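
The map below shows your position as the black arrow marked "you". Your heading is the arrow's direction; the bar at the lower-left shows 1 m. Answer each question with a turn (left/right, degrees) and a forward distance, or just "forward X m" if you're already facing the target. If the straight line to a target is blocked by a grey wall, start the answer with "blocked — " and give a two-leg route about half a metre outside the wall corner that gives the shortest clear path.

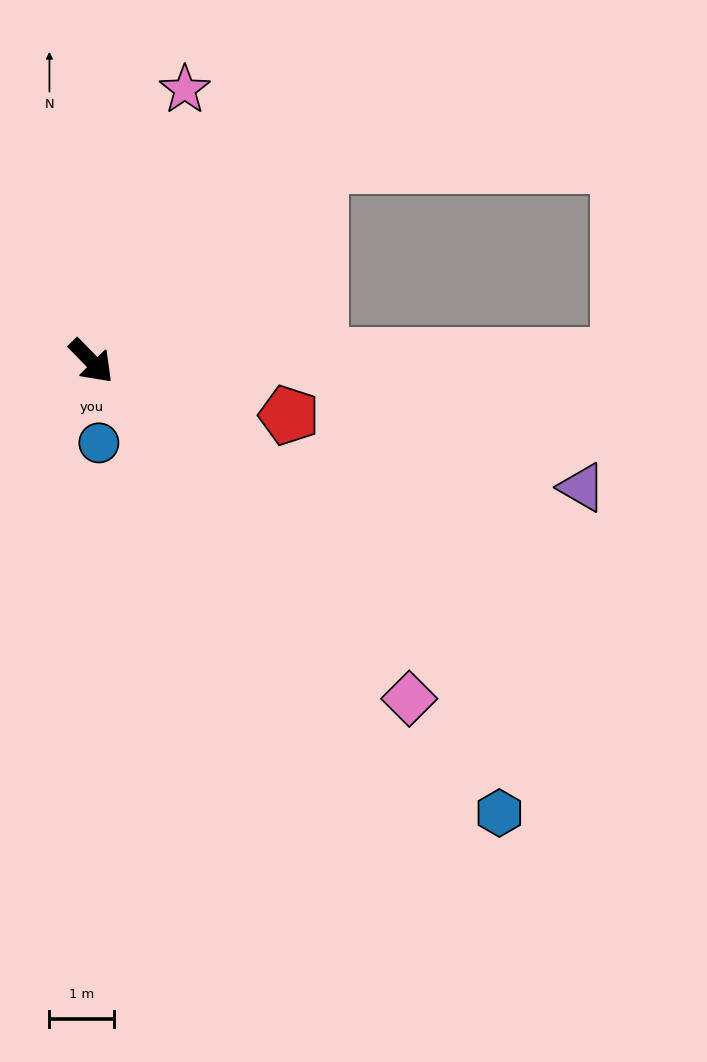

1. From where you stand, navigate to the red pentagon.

turn left 30°, forward 3.2 m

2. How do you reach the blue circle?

turn right 39°, forward 1.3 m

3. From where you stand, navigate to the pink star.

turn left 117°, forward 4.4 m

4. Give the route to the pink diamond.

forward 7.1 m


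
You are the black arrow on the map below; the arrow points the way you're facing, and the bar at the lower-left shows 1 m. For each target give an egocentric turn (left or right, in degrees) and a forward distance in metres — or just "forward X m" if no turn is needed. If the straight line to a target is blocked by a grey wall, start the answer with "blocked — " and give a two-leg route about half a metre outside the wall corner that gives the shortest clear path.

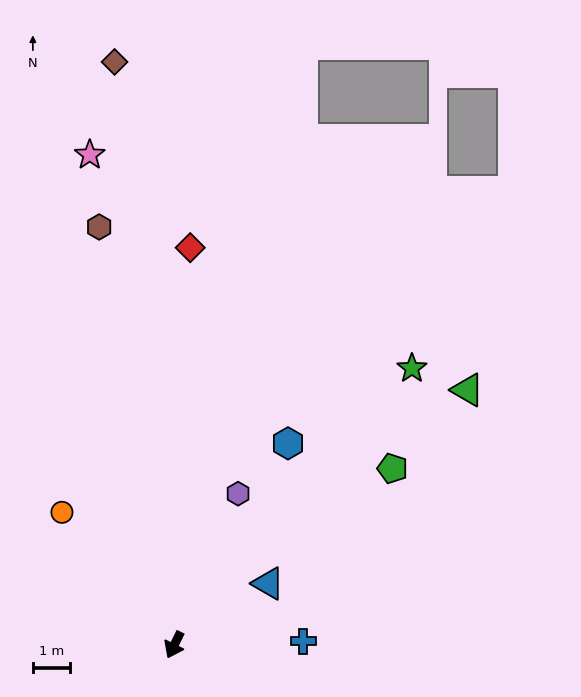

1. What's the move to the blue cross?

turn left 118°, forward 3.4 m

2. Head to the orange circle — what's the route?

turn right 113°, forward 4.6 m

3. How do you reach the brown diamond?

turn right 148°, forward 15.7 m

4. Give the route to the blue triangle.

turn left 149°, forward 3.0 m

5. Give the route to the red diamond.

turn right 156°, forward 10.6 m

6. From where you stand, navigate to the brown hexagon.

turn right 144°, forward 11.3 m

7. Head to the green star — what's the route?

turn left 166°, forward 9.7 m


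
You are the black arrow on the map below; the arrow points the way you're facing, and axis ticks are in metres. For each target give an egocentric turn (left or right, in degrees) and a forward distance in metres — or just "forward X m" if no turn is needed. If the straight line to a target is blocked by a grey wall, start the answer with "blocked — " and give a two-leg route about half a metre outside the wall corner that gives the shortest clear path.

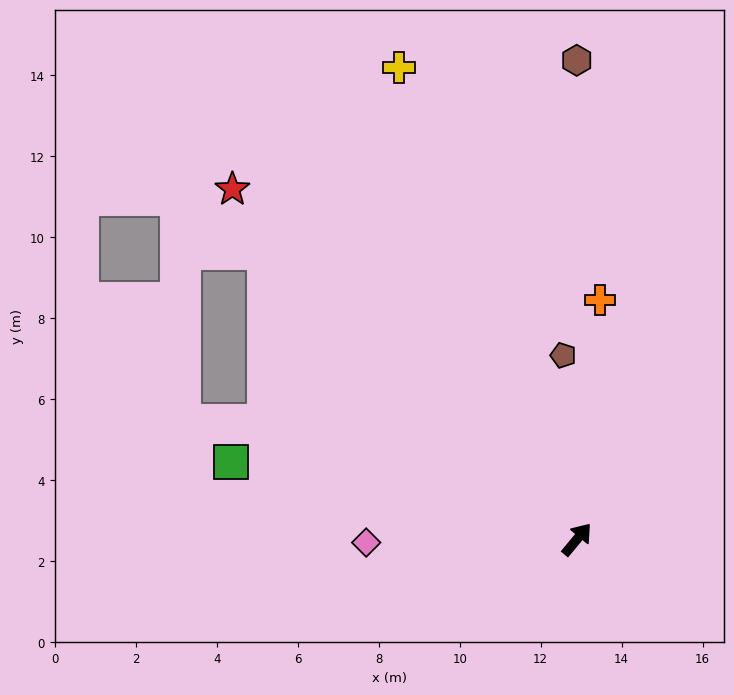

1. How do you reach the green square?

turn left 117°, forward 8.8 m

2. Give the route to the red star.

turn left 84°, forward 12.1 m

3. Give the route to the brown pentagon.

turn left 44°, forward 4.6 m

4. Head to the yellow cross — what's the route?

turn left 60°, forward 12.4 m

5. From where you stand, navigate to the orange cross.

turn left 34°, forward 5.9 m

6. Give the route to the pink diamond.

turn left 131°, forward 5.2 m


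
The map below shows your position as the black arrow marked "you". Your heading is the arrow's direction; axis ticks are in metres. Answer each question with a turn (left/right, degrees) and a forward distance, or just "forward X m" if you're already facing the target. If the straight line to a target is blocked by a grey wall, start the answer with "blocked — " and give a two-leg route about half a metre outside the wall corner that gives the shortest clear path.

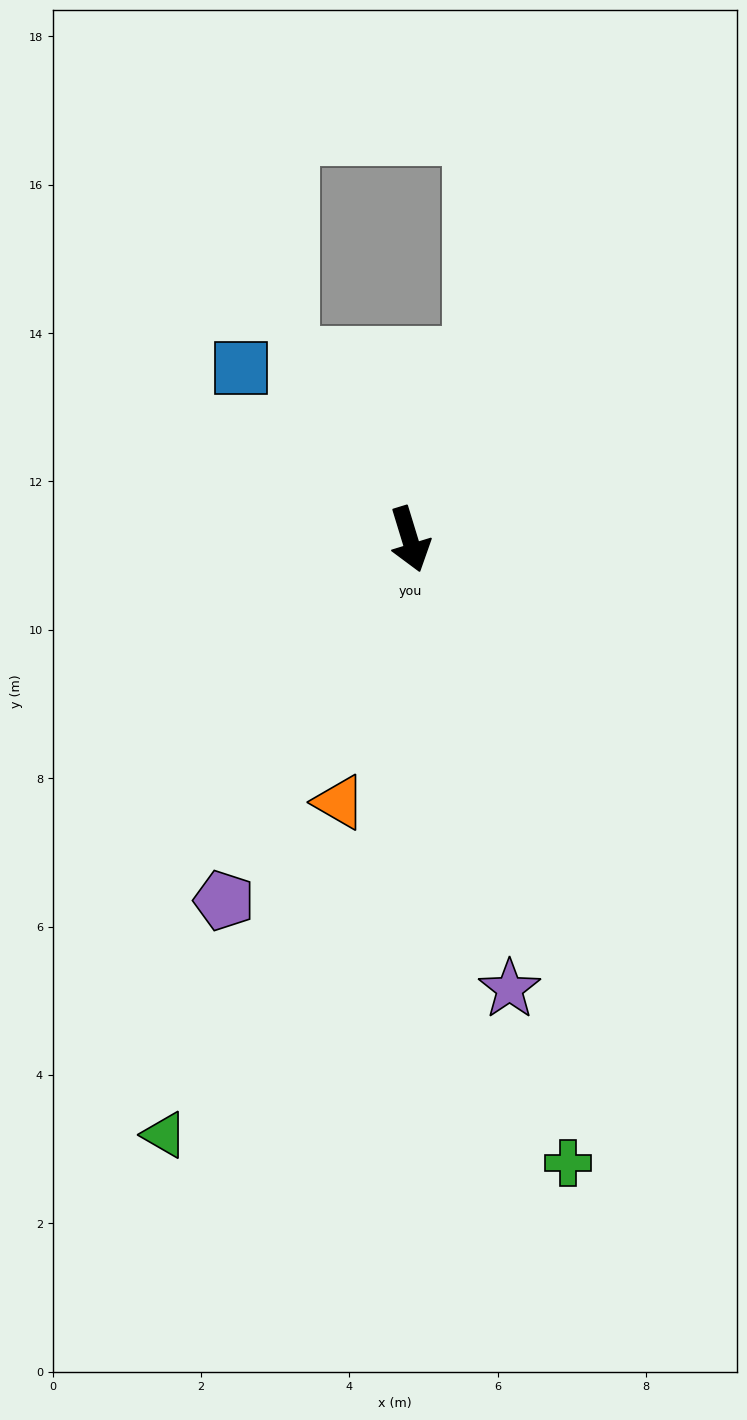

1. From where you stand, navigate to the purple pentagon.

turn right 44°, forward 5.5 m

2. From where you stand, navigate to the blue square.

turn right 152°, forward 3.2 m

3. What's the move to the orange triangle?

turn right 32°, forward 3.7 m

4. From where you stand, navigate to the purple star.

turn right 4°, forward 6.2 m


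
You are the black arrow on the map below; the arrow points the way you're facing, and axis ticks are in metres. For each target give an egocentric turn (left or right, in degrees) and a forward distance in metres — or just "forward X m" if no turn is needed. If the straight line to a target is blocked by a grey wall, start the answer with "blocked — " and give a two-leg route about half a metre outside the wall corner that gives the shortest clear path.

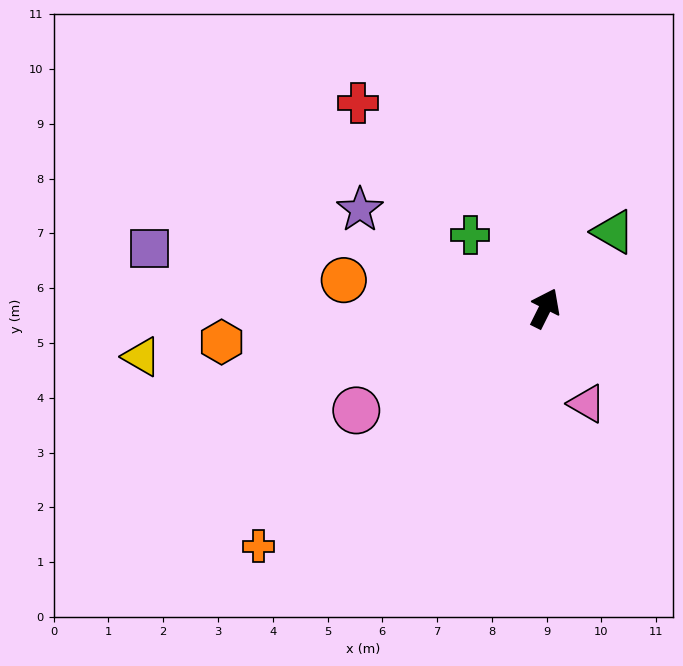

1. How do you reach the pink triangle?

turn right 130°, forward 1.9 m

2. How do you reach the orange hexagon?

turn left 123°, forward 5.9 m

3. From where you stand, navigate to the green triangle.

turn right 15°, forward 1.9 m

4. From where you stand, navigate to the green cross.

turn left 72°, forward 1.9 m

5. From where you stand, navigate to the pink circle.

turn left 145°, forward 3.9 m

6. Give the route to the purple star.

turn left 89°, forward 3.8 m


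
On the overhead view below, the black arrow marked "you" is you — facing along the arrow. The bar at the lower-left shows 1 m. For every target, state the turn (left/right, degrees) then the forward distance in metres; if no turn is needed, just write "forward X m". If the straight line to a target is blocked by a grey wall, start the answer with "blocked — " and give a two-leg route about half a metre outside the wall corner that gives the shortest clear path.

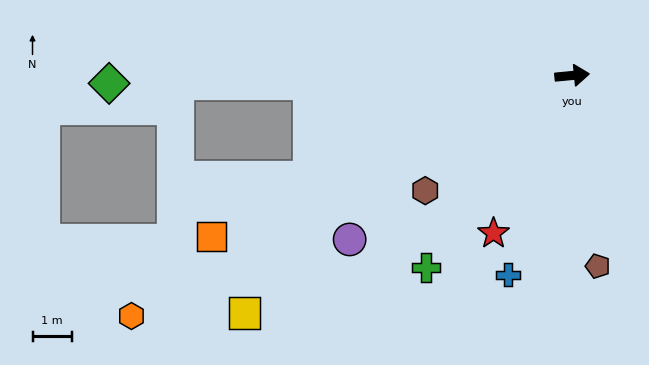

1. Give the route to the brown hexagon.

turn right 147°, forward 4.8 m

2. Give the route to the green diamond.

turn left 176°, forward 11.8 m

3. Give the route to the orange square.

turn right 161°, forward 10.1 m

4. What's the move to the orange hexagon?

turn right 157°, forward 12.8 m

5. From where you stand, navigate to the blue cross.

turn right 113°, forward 5.3 m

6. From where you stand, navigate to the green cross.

turn right 133°, forward 6.2 m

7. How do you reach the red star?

turn right 122°, forward 4.5 m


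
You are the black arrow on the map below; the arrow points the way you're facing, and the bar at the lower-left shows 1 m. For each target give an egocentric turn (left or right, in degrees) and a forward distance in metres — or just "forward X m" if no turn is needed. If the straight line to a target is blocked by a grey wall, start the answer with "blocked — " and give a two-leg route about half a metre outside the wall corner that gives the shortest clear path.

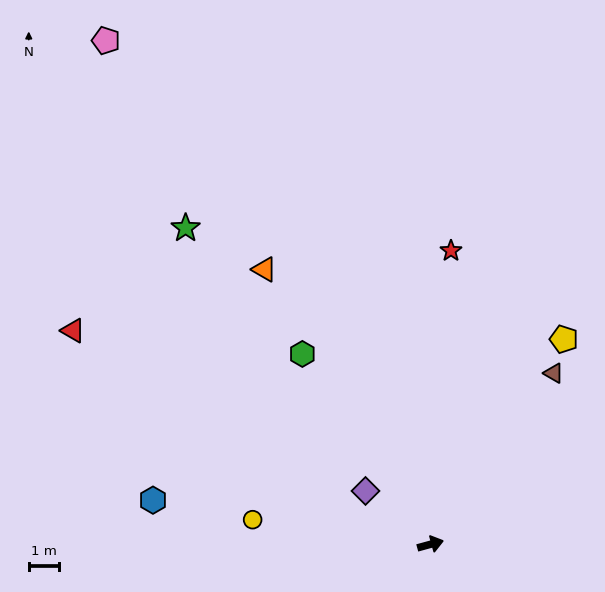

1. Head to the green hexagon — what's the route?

turn left 109°, forward 7.6 m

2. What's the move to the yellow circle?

turn left 157°, forward 6.0 m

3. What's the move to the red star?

turn left 71°, forward 9.8 m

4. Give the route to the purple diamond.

turn left 125°, forward 2.8 m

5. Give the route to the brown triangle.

turn left 39°, forward 7.0 m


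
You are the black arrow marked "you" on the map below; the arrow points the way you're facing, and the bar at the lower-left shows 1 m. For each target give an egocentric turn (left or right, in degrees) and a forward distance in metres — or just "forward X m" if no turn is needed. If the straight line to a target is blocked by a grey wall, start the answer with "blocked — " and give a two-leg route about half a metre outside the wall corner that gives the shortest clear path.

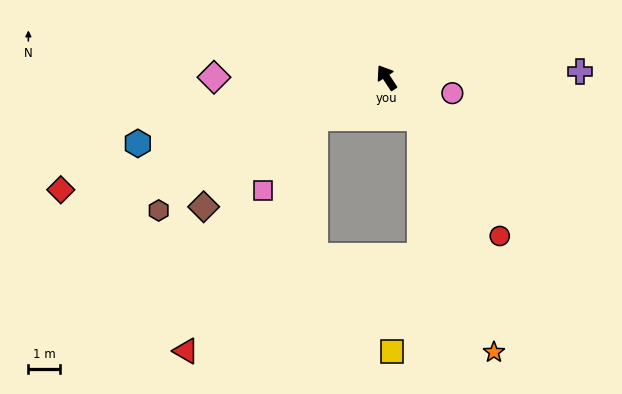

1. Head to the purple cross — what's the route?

turn right 122°, forward 6.1 m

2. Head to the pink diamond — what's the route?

turn left 57°, forward 5.4 m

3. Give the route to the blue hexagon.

turn left 71°, forward 8.1 m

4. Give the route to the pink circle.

turn right 137°, forward 2.1 m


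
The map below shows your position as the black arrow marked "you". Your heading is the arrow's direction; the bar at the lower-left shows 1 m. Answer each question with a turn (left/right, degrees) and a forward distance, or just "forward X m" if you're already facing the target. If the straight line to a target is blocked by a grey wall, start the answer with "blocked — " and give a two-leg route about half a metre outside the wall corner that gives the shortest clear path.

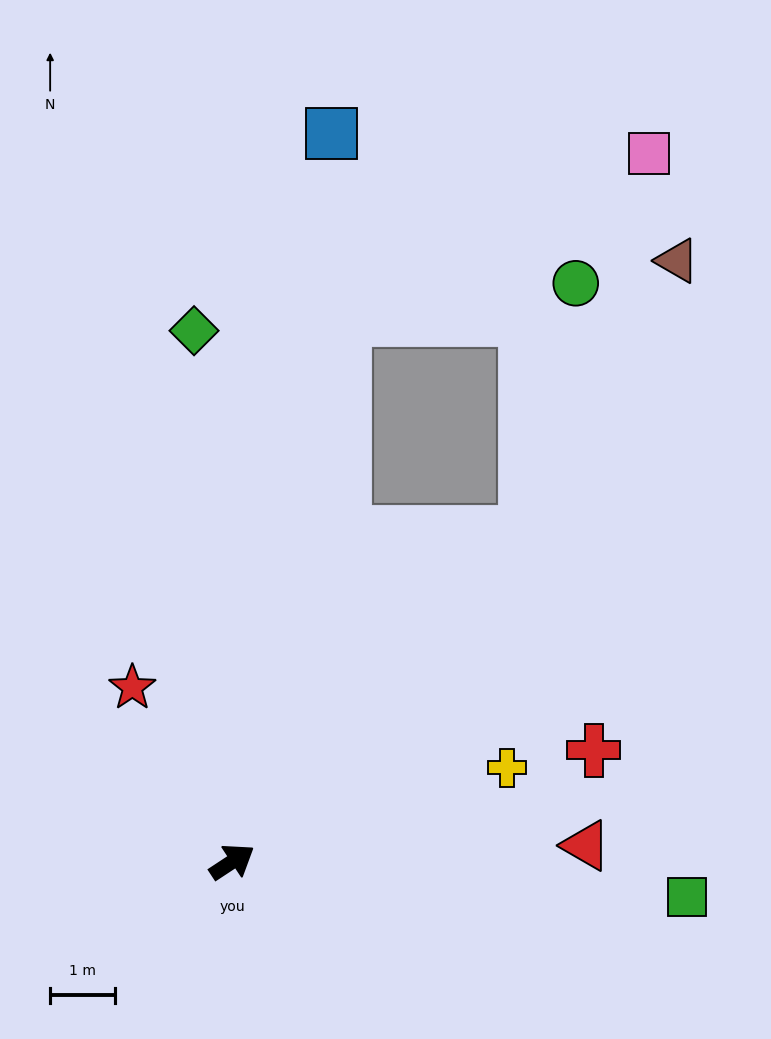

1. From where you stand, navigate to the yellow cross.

turn right 15°, forward 4.5 m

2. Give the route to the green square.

turn right 38°, forward 7.0 m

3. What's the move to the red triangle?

turn right 31°, forward 5.5 m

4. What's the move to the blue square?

turn left 49°, forward 11.3 m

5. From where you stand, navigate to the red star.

turn left 86°, forward 3.1 m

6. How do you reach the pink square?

blocked — turn left 45°, forward 8.5 m, then turn right 50°, forward 5.3 m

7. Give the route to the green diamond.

turn left 61°, forward 8.2 m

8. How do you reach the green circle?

blocked — turn left 15°, forward 6.8 m, then turn left 30°, forward 3.9 m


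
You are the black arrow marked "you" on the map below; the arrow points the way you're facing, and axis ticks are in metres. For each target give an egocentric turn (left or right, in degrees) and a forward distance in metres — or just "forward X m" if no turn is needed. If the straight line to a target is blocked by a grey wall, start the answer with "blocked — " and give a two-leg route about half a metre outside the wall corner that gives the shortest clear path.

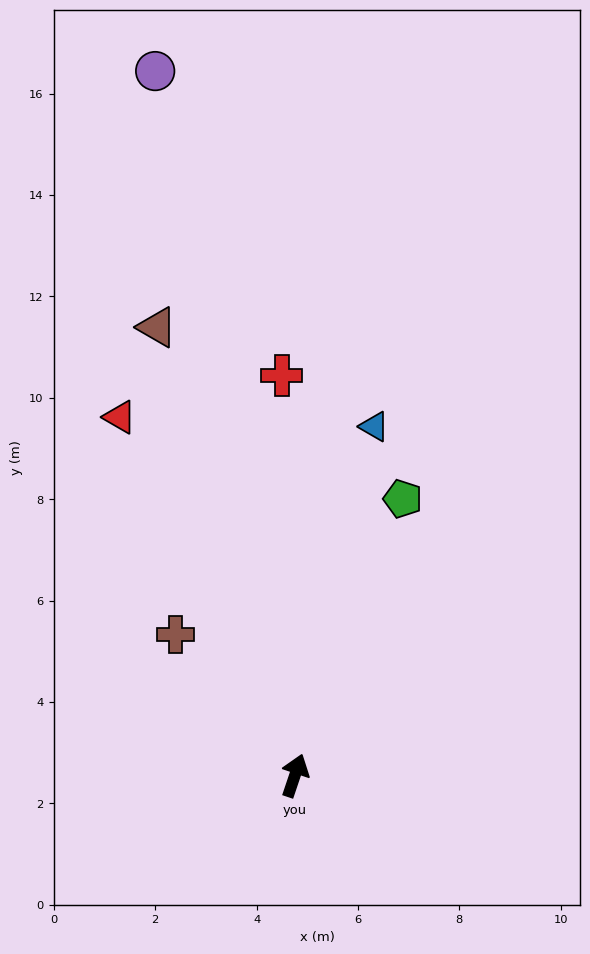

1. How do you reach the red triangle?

turn left 45°, forward 7.9 m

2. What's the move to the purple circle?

turn left 30°, forward 14.2 m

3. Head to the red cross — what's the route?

turn left 21°, forward 7.9 m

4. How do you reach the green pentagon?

turn right 3°, forward 5.9 m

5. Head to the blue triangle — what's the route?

turn left 6°, forward 7.1 m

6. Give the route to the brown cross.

turn left 59°, forward 3.6 m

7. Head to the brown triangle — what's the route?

turn left 36°, forward 9.2 m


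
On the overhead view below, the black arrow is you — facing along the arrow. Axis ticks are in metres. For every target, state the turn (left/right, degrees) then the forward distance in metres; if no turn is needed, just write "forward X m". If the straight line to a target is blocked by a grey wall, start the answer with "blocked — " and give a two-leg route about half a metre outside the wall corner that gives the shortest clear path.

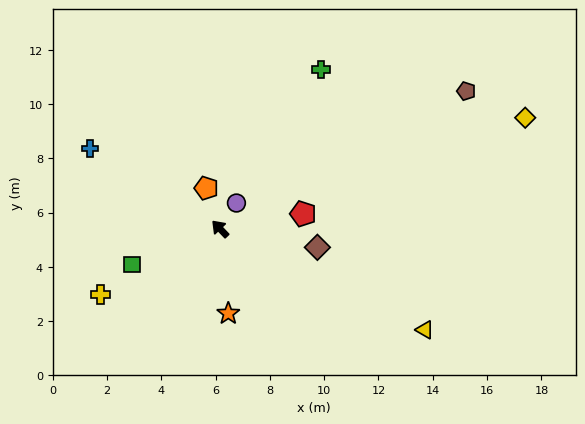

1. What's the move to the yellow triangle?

turn right 160°, forward 8.4 m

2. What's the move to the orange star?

turn left 142°, forward 3.1 m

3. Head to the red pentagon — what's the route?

turn right 123°, forward 3.1 m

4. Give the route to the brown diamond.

turn right 144°, forward 3.7 m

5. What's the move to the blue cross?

turn left 15°, forward 5.6 m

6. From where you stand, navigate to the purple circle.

turn right 76°, forward 1.1 m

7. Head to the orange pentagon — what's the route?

turn right 25°, forward 1.6 m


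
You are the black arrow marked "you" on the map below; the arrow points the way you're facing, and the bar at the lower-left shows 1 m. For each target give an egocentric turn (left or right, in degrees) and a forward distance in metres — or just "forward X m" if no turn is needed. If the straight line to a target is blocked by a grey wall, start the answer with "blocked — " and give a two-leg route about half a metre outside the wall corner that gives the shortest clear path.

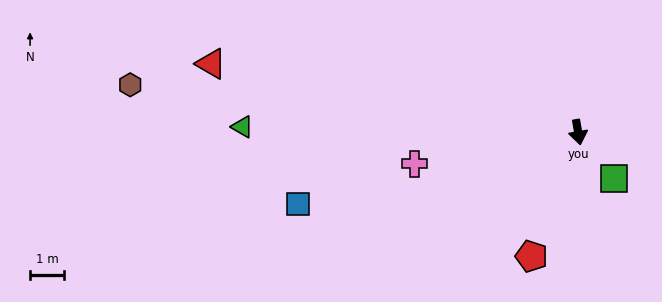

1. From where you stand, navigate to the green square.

turn left 28°, forward 1.7 m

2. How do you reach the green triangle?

turn right 101°, forward 9.8 m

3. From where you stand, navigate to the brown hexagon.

turn right 106°, forward 13.1 m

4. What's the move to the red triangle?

turn right 110°, forward 10.8 m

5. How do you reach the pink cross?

turn right 89°, forward 4.8 m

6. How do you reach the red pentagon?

turn right 30°, forward 3.9 m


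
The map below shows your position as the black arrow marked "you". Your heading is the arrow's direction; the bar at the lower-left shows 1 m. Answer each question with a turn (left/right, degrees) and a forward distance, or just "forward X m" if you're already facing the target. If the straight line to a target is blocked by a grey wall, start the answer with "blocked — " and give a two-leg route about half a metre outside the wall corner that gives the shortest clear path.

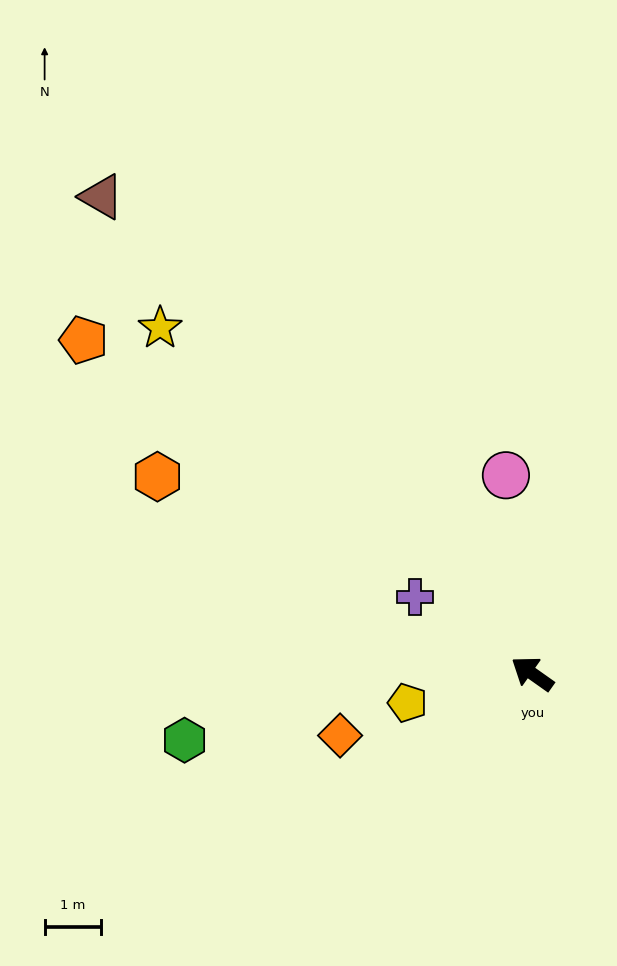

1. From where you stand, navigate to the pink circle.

turn right 47°, forward 3.5 m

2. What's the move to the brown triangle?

turn right 13°, forward 11.3 m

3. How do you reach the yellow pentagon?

turn left 48°, forward 2.3 m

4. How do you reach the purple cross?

turn left 2°, forward 2.5 m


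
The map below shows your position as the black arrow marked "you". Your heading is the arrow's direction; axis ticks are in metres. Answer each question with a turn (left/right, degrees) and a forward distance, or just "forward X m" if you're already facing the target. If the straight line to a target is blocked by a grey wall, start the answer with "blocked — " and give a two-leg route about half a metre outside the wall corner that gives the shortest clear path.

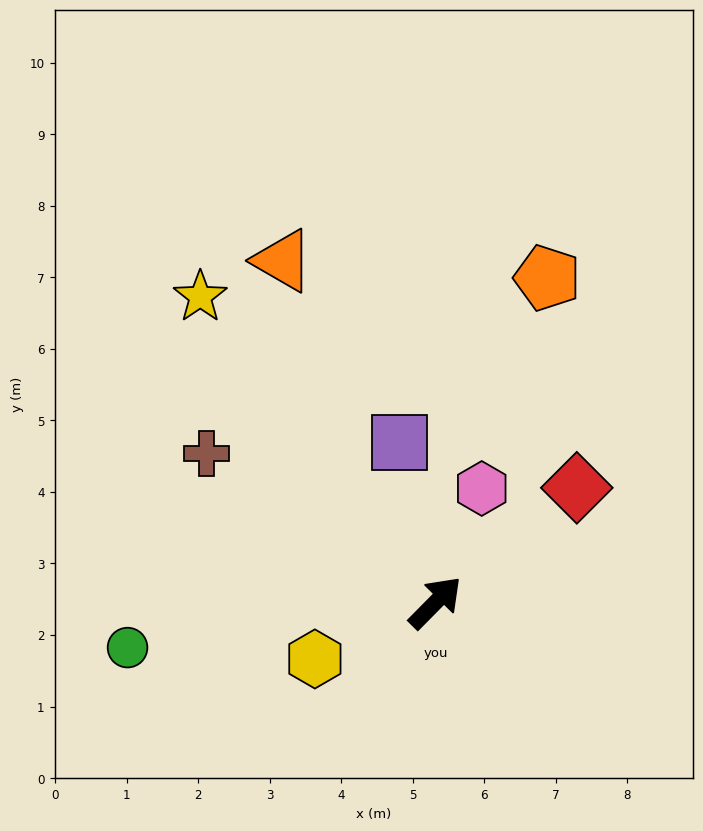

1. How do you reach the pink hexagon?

turn left 23°, forward 1.7 m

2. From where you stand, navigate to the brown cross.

turn left 102°, forward 3.8 m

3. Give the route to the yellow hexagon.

turn left 160°, forward 1.9 m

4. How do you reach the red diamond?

turn right 6°, forward 2.5 m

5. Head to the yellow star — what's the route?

turn left 82°, forward 5.4 m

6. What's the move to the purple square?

turn left 57°, forward 2.3 m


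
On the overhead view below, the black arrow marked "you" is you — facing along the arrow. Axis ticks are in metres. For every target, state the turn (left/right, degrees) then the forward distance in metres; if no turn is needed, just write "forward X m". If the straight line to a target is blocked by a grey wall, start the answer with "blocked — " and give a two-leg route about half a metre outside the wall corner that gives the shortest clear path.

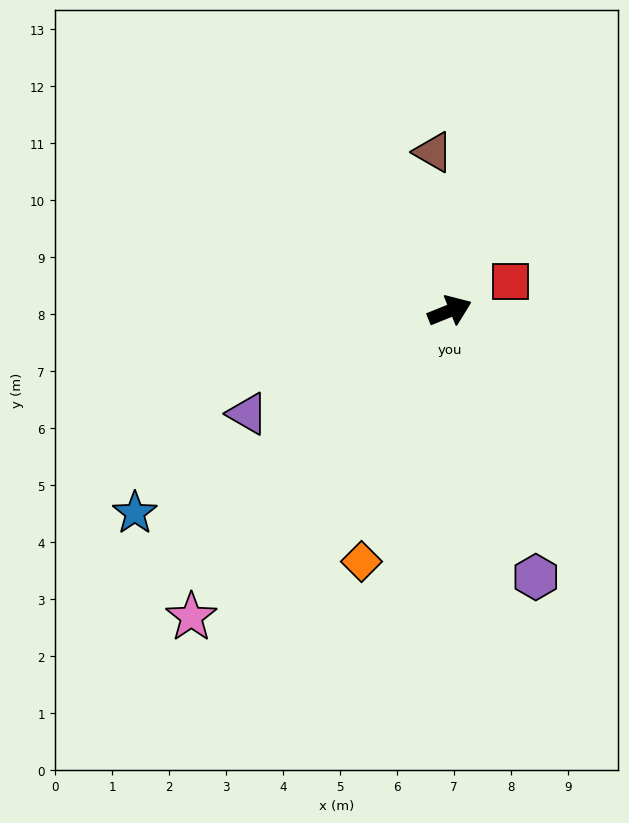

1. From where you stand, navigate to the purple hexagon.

turn right 94°, forward 4.9 m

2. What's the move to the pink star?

turn right 152°, forward 7.0 m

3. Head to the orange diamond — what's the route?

turn right 131°, forward 4.7 m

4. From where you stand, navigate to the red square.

turn left 4°, forward 1.2 m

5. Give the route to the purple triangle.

turn right 175°, forward 4.0 m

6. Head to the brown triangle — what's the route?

turn left 74°, forward 2.8 m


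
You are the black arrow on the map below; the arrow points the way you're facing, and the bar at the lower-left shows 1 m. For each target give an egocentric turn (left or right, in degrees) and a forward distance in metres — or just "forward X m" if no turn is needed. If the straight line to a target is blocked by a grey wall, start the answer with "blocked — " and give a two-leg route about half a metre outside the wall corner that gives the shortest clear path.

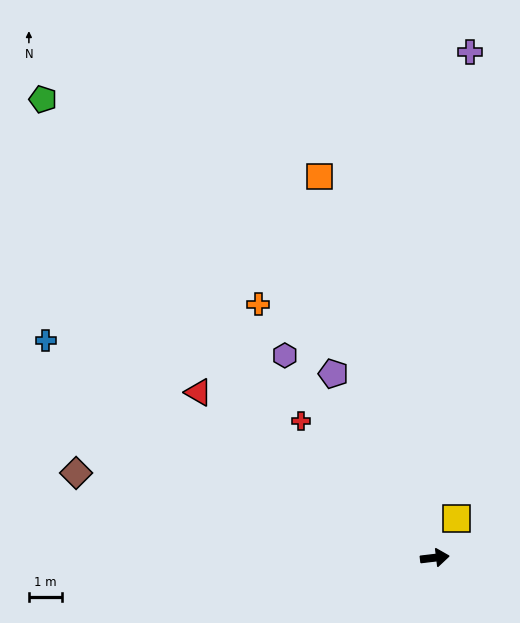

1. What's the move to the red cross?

turn left 128°, forward 5.9 m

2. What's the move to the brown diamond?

turn left 160°, forward 11.3 m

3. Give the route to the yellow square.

turn left 54°, forward 1.4 m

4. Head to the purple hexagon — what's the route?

turn left 120°, forward 7.7 m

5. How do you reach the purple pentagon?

turn left 112°, forward 6.4 m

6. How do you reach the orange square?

turn left 100°, forward 12.2 m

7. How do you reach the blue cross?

turn left 144°, forward 13.6 m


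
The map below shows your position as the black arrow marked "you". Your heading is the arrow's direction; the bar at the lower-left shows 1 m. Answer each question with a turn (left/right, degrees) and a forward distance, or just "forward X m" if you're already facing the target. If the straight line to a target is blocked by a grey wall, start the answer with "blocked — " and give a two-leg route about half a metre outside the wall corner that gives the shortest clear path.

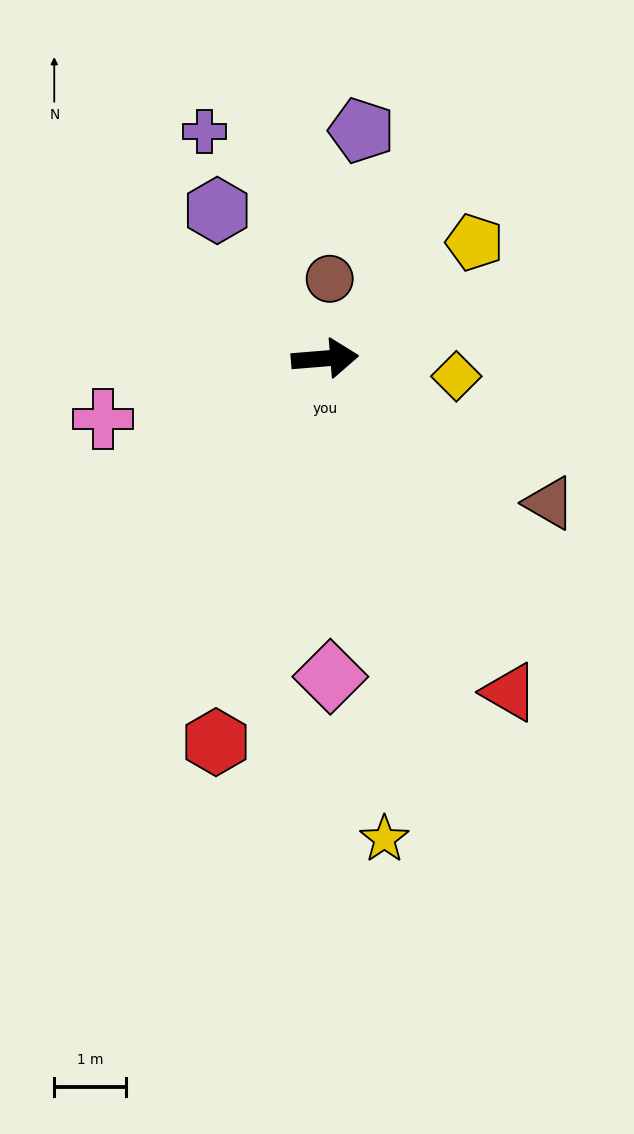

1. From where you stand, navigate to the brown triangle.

turn right 37°, forward 3.7 m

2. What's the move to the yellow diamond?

turn right 12°, forward 1.8 m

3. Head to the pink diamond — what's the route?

turn right 94°, forward 4.4 m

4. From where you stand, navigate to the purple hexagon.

turn left 121°, forward 2.5 m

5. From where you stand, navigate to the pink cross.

turn right 169°, forward 3.2 m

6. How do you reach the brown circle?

turn left 82°, forward 1.1 m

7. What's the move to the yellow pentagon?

turn left 33°, forward 2.6 m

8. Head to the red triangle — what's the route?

turn right 66°, forward 5.3 m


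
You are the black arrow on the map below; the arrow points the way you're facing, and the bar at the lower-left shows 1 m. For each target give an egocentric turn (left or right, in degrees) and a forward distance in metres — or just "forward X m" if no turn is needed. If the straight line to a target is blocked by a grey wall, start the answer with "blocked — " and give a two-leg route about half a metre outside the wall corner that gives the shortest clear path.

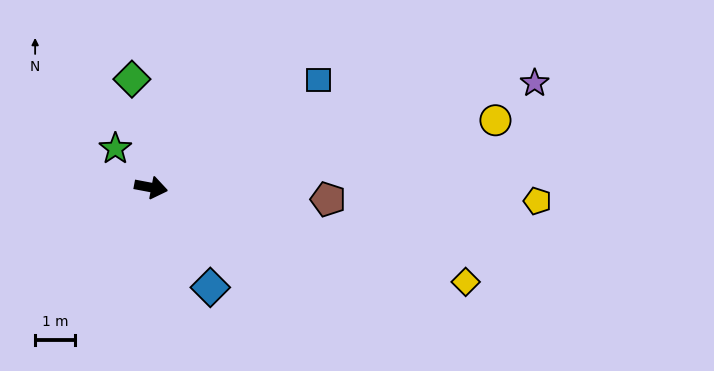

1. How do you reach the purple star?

turn left 26°, forward 9.9 m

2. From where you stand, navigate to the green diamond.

turn left 111°, forward 2.7 m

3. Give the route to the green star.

turn left 143°, forward 1.3 m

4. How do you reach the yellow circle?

turn left 22°, forward 8.7 m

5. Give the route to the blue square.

turn left 43°, forward 4.9 m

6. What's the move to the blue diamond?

turn right 49°, forward 2.9 m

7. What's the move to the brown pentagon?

turn left 7°, forward 4.4 m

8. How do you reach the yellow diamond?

turn right 6°, forward 8.2 m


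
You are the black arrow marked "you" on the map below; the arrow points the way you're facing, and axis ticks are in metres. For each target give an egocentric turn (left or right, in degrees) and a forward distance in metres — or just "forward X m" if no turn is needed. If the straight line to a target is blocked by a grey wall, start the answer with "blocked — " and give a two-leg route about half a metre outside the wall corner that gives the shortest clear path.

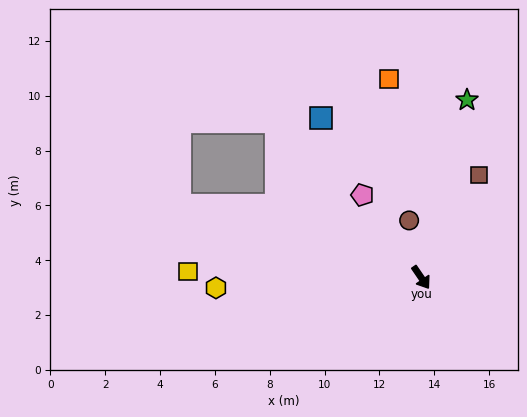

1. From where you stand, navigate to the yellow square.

turn right 126°, forward 8.5 m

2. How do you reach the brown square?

turn left 116°, forward 4.3 m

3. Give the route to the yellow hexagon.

turn right 121°, forward 7.5 m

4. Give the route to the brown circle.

turn left 158°, forward 2.1 m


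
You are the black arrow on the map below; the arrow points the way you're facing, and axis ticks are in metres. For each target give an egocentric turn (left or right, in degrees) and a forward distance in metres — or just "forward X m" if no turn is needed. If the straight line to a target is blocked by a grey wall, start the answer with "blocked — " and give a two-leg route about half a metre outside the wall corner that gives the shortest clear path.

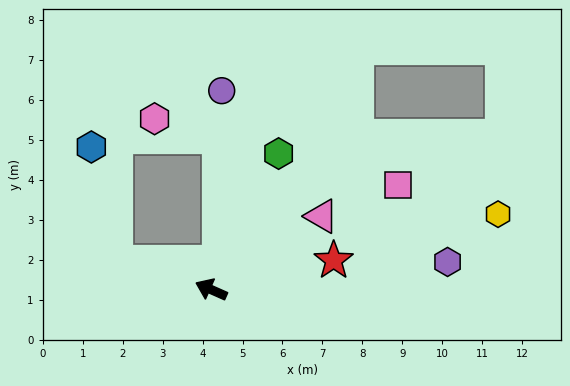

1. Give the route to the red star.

turn right 143°, forward 3.2 m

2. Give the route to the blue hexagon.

blocked — turn left 8°, forward 2.5 m, then turn right 62°, forward 2.9 m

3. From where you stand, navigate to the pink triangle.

turn right 122°, forward 3.3 m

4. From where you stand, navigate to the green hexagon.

turn right 92°, forward 3.8 m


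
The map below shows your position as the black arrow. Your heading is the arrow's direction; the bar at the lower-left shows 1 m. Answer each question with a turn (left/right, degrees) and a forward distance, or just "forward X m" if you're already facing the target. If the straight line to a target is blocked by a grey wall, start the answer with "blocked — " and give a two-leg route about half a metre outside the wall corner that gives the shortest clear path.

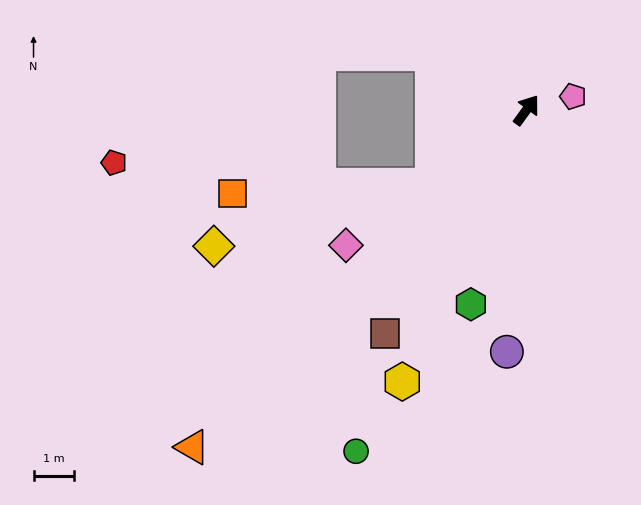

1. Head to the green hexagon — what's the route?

turn right 160°, forward 4.9 m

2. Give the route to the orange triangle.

turn left 171°, forward 11.6 m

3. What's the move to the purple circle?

turn right 149°, forward 5.9 m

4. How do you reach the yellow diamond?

blocked — turn left 165°, forward 3.0 m, then turn right 23°, forward 5.5 m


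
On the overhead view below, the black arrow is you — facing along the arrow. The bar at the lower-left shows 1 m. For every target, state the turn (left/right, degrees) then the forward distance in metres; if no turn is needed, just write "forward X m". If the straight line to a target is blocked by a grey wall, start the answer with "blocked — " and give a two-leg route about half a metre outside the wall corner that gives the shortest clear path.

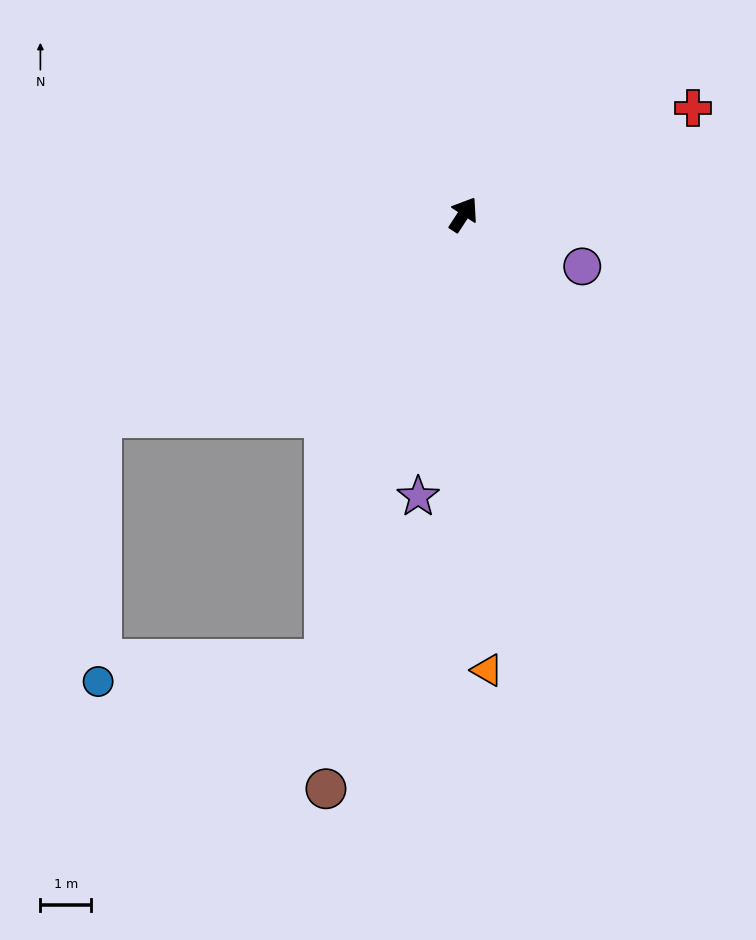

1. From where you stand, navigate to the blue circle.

blocked — turn left 152°, forward 8.2 m, then turn left 61°, forward 5.3 m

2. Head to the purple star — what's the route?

turn right 156°, forward 5.7 m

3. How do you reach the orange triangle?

turn right 144°, forward 9.0 m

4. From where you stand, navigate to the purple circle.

turn right 81°, forward 2.6 m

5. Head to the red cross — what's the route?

turn right 32°, forward 5.0 m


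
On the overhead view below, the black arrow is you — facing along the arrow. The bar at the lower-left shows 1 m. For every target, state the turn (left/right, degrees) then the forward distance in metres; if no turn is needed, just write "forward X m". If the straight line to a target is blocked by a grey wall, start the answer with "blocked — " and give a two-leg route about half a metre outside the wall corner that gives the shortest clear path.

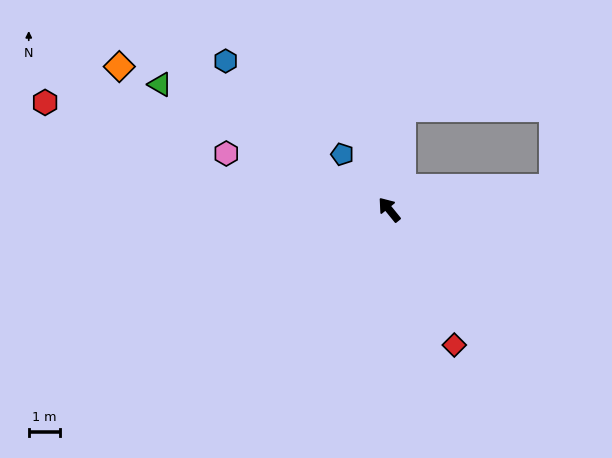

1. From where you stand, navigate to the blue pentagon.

forward 2.3 m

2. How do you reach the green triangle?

turn left 22°, forward 8.4 m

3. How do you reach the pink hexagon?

turn left 32°, forward 5.6 m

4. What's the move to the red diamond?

turn left 167°, forward 4.9 m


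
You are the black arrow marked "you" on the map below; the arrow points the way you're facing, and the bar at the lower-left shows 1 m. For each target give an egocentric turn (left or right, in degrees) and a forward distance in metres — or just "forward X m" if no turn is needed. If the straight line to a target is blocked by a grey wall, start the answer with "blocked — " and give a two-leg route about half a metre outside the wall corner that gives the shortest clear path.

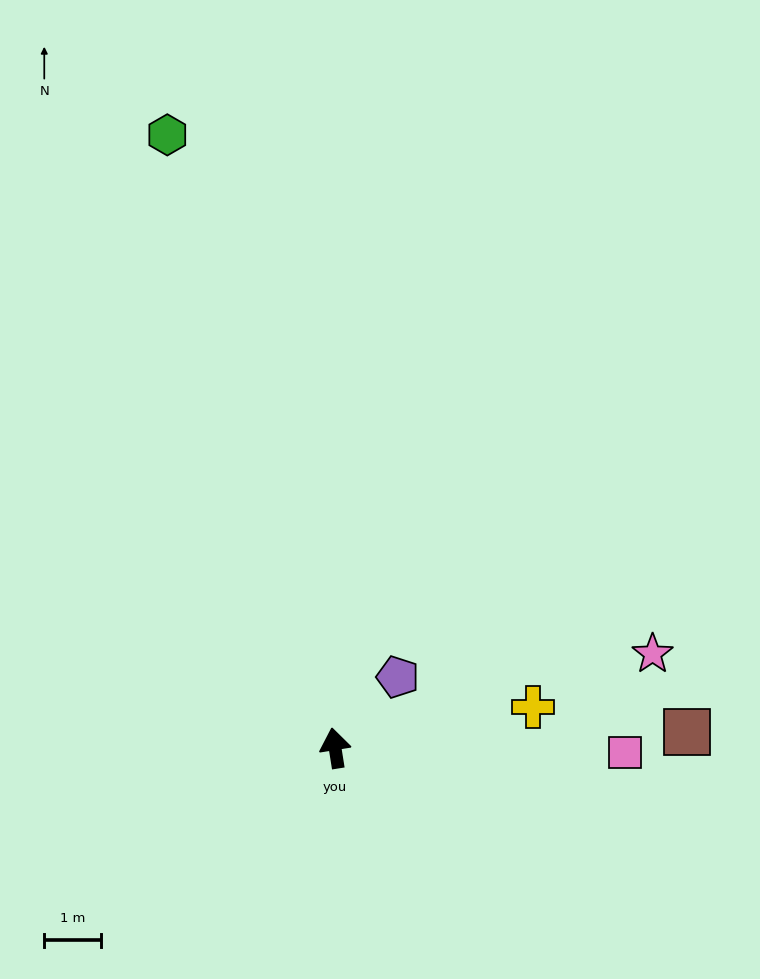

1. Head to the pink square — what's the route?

turn right 100°, forward 5.2 m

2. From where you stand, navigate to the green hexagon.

turn left 6°, forward 11.3 m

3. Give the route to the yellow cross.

turn right 87°, forward 3.6 m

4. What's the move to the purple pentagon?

turn right 50°, forward 1.7 m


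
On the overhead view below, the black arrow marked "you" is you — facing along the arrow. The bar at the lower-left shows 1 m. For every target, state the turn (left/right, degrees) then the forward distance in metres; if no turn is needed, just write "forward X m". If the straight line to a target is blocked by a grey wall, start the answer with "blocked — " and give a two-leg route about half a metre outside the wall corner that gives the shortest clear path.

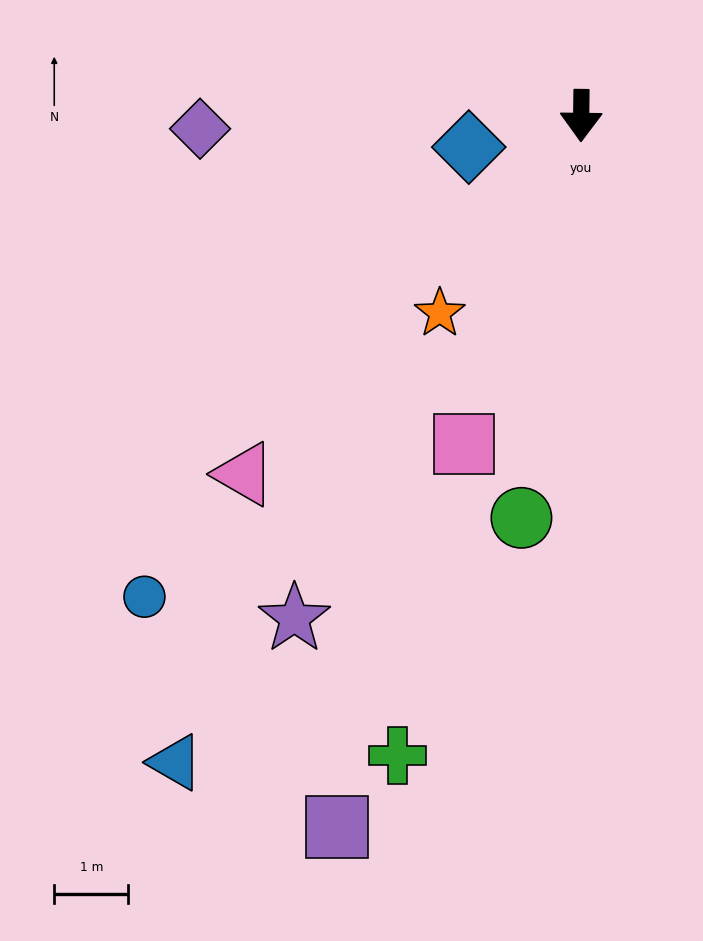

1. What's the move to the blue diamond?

turn right 74°, forward 1.6 m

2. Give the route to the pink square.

turn right 19°, forward 4.7 m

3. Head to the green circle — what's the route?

turn right 8°, forward 5.5 m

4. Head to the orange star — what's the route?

turn right 35°, forward 3.3 m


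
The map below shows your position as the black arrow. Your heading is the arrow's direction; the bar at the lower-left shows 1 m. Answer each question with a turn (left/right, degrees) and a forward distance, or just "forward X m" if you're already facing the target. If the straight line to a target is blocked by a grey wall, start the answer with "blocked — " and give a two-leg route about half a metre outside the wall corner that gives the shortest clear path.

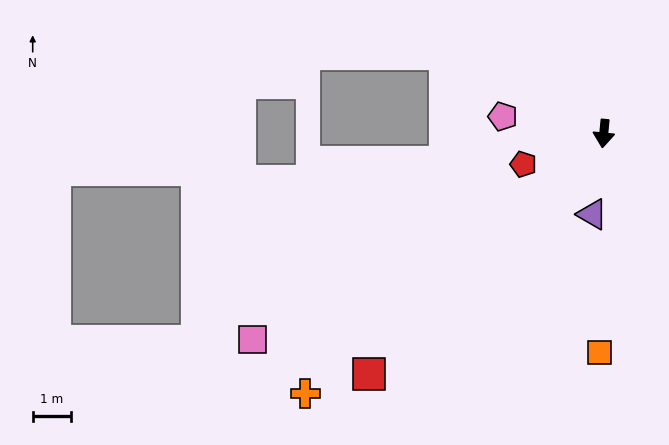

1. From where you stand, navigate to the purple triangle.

turn right 3°, forward 2.1 m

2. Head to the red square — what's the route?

turn right 39°, forward 8.7 m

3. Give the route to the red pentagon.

turn right 64°, forward 2.2 m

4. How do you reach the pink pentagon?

turn right 94°, forward 2.7 m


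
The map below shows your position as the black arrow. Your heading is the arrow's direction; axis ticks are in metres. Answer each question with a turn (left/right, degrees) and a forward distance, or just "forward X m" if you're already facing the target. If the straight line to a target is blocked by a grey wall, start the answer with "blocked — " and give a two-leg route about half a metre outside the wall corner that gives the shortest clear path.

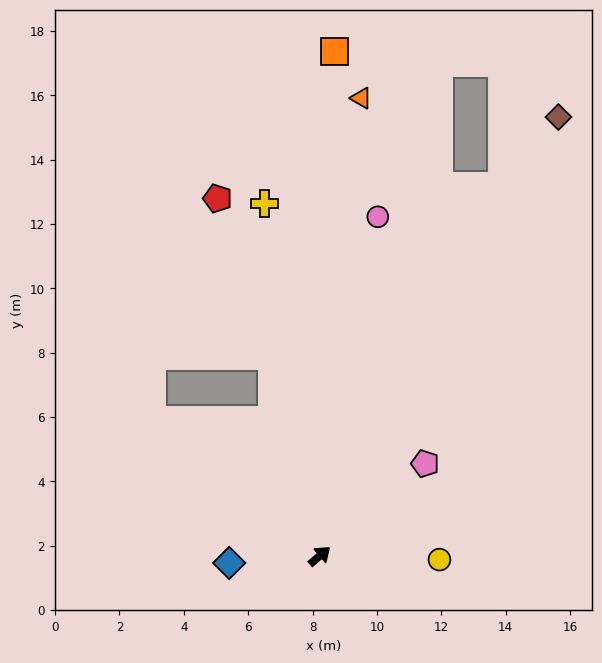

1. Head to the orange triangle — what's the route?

turn left 44°, forward 14.3 m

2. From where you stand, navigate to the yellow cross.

turn left 58°, forward 11.1 m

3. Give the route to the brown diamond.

turn left 21°, forward 15.5 m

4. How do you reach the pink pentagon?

forward 4.4 m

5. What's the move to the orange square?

turn left 48°, forward 15.7 m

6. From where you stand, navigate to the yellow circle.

turn right 42°, forward 3.7 m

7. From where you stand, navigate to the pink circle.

turn left 40°, forward 10.7 m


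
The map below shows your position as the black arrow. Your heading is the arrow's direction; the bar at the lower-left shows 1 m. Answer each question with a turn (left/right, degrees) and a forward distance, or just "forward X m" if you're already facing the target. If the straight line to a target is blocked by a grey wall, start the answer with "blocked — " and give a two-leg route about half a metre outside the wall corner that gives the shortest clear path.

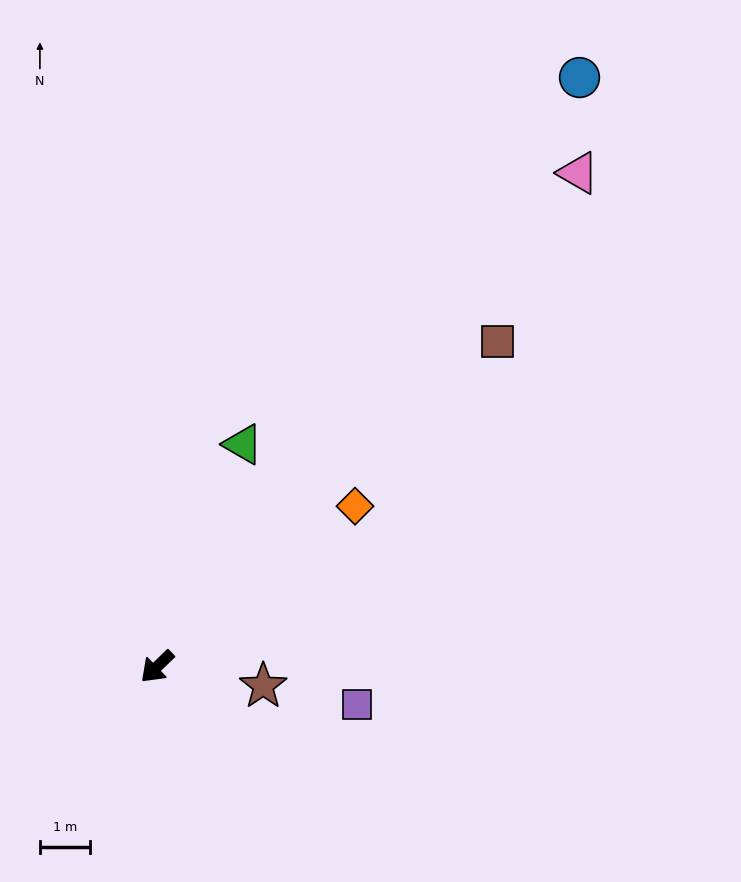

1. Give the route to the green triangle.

turn right 155°, forward 4.8 m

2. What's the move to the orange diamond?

turn left 175°, forward 5.1 m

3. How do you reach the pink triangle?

turn right 174°, forward 13.0 m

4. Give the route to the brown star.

turn left 126°, forward 2.2 m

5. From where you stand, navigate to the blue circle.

turn right 170°, forward 14.6 m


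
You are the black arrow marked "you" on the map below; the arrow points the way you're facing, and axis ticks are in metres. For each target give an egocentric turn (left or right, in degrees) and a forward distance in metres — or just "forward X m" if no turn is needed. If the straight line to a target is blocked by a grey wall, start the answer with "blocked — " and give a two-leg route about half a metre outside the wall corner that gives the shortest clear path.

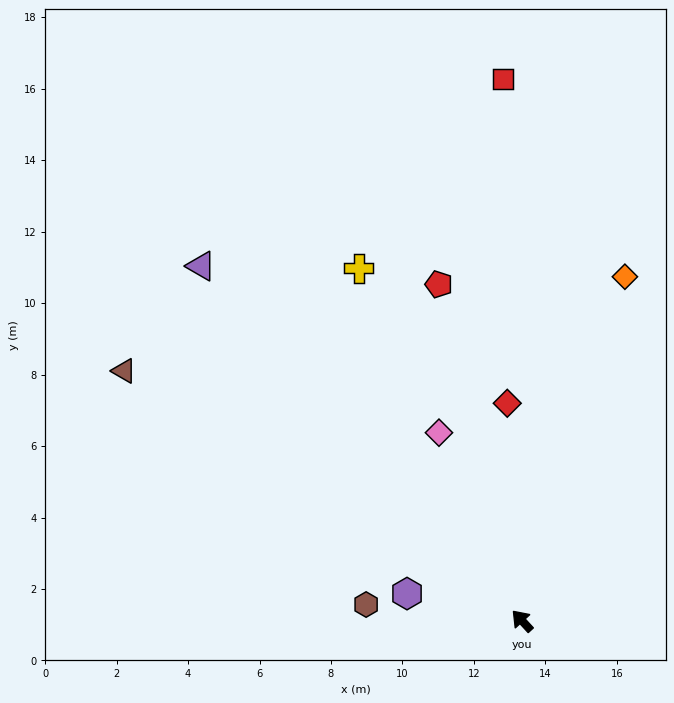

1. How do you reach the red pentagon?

turn right 29°, forward 9.7 m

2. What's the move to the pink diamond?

turn right 19°, forward 5.8 m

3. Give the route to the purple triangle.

forward 13.4 m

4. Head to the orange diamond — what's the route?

turn right 59°, forward 10.0 m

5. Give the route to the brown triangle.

turn left 15°, forward 13.2 m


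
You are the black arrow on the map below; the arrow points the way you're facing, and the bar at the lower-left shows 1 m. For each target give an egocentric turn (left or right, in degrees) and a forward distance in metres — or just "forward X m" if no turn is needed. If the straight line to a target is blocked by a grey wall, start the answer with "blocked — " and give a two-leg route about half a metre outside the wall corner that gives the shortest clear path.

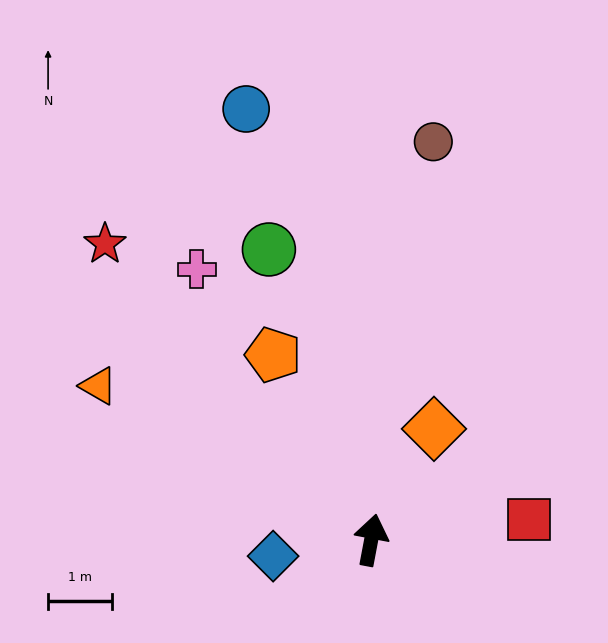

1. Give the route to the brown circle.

forward 6.3 m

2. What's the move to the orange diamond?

turn right 19°, forward 2.0 m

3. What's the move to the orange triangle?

turn left 71°, forward 4.9 m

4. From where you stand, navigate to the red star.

turn left 53°, forward 6.3 m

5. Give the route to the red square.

turn right 72°, forward 2.5 m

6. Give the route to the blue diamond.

turn left 110°, forward 1.6 m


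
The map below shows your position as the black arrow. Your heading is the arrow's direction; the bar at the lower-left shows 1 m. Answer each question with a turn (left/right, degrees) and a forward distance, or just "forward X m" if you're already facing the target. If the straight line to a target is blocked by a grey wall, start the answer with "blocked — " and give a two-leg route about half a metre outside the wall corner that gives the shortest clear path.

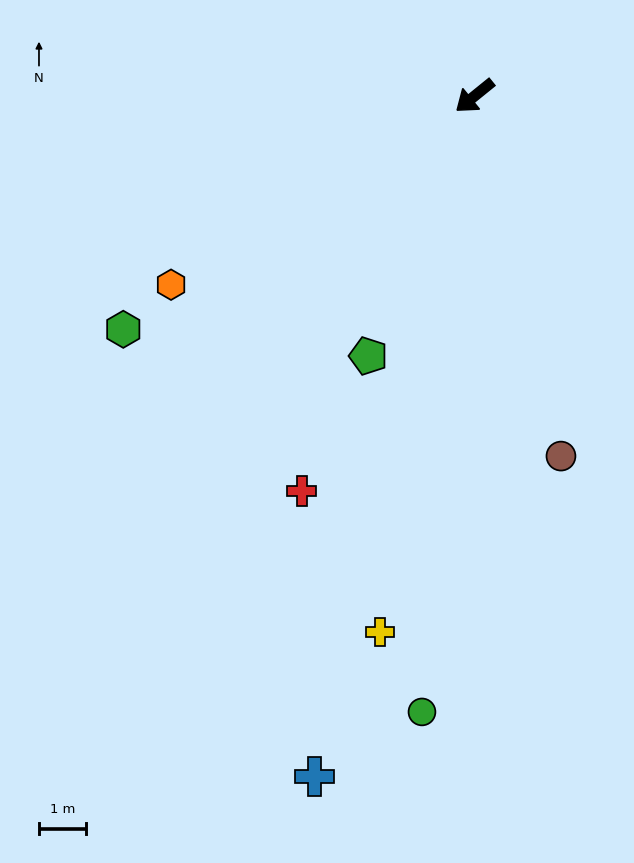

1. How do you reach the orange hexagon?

turn right 7°, forward 7.5 m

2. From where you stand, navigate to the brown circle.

turn left 64°, forward 7.8 m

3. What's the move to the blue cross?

turn left 38°, forward 14.7 m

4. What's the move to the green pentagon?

turn left 29°, forward 5.9 m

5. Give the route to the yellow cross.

turn left 41°, forward 11.5 m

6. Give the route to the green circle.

turn left 46°, forward 13.0 m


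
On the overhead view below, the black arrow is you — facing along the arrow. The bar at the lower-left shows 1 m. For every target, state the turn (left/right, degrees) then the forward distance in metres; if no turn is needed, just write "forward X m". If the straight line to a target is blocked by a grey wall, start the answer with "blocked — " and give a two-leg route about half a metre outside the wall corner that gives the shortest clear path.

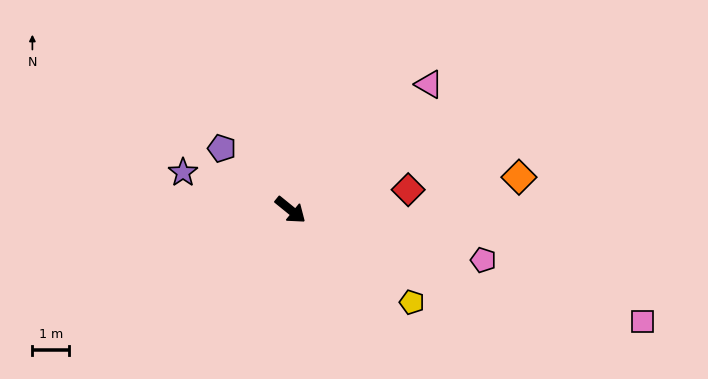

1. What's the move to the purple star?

turn right 160°, forward 3.1 m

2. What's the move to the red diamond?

turn left 49°, forward 3.2 m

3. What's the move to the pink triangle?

turn left 81°, forward 5.0 m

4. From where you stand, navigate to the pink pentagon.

turn left 24°, forward 5.4 m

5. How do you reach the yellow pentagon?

forward 4.1 m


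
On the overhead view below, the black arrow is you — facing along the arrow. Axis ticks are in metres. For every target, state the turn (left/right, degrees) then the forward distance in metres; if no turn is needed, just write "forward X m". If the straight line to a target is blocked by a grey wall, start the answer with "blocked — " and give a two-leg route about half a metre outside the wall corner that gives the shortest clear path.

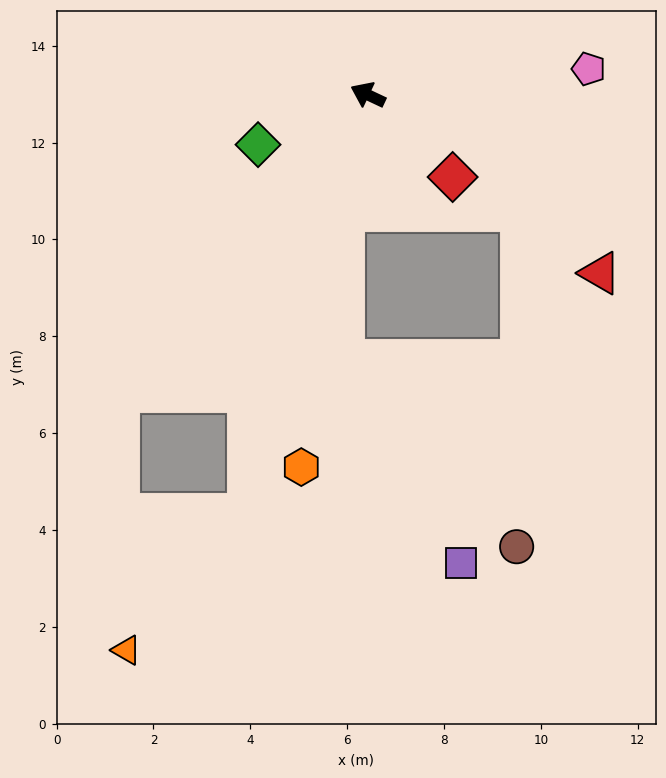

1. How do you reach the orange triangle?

blocked — turn left 99°, forward 9.0 m, then turn right 25°, forward 3.8 m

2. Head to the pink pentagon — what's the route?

turn right 148°, forward 4.6 m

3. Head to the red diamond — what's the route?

turn left 161°, forward 2.4 m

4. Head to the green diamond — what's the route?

turn left 50°, forward 2.5 m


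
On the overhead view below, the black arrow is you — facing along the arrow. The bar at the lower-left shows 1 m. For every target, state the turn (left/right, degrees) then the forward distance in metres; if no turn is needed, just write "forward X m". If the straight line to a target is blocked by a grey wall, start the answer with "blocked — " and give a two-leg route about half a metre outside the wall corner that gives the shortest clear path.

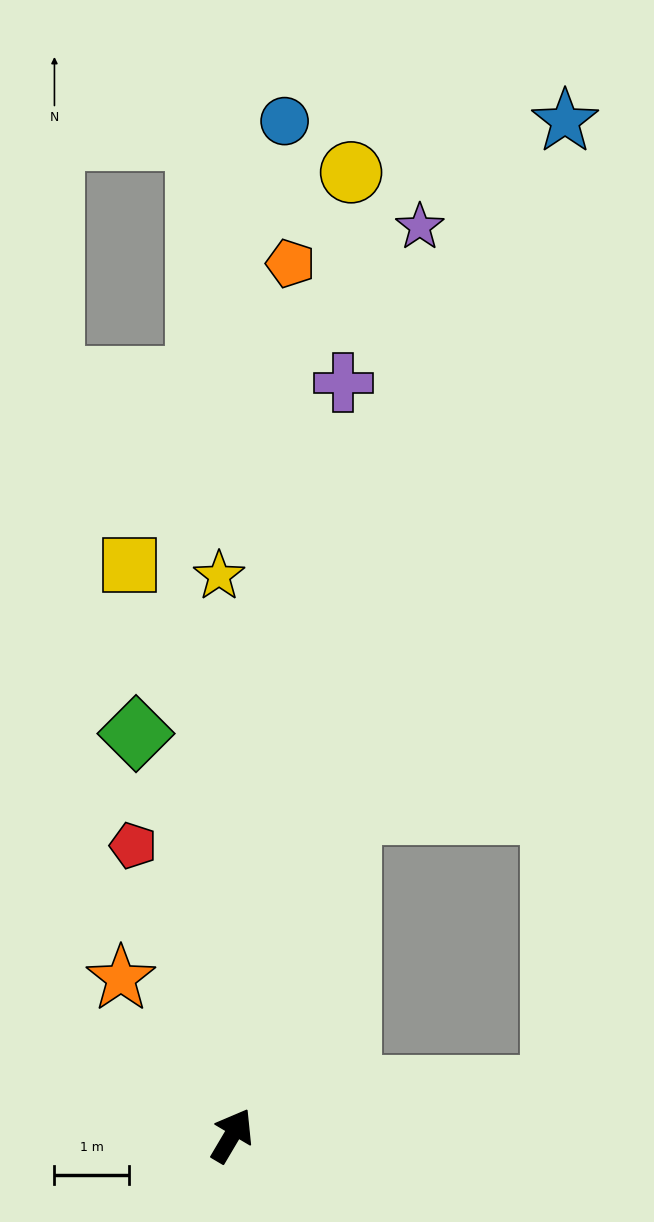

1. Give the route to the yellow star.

turn left 32°, forward 7.5 m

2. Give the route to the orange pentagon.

turn left 27°, forward 11.8 m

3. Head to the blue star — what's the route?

turn left 12°, forward 14.4 m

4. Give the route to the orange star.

turn left 66°, forward 2.6 m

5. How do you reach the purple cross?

turn left 22°, forward 10.2 m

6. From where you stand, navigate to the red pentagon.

turn left 49°, forward 4.1 m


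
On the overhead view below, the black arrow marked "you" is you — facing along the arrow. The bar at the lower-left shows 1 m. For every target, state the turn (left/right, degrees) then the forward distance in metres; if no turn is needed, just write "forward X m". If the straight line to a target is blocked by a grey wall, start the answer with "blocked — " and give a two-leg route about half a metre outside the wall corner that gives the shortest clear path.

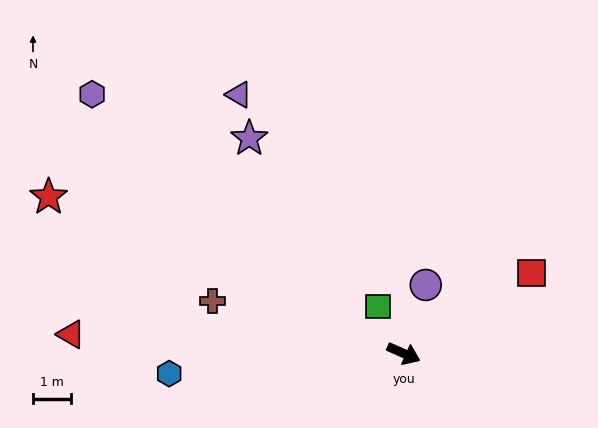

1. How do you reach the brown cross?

turn right 172°, forward 5.2 m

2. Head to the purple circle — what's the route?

turn left 96°, forward 1.9 m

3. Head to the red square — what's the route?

turn left 56°, forward 3.9 m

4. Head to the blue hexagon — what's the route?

turn right 151°, forward 6.1 m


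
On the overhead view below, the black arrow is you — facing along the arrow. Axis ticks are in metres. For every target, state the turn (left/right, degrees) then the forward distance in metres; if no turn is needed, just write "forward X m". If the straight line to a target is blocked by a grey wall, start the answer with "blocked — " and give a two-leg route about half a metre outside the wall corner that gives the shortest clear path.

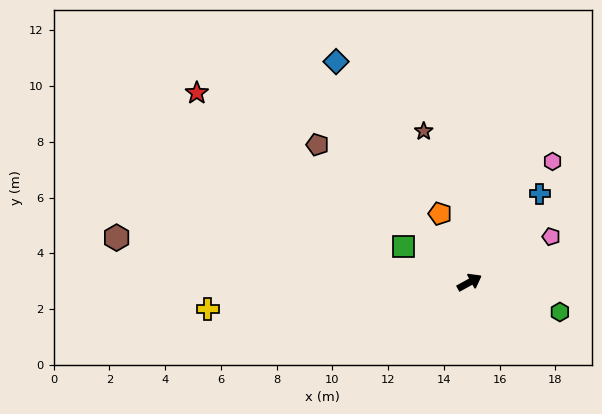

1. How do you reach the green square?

turn left 123°, forward 2.7 m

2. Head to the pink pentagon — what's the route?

forward 3.4 m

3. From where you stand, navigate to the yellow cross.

turn left 157°, forward 9.4 m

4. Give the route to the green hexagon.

turn right 47°, forward 3.4 m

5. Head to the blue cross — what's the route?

turn left 23°, forward 4.1 m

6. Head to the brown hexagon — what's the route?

turn left 144°, forward 12.8 m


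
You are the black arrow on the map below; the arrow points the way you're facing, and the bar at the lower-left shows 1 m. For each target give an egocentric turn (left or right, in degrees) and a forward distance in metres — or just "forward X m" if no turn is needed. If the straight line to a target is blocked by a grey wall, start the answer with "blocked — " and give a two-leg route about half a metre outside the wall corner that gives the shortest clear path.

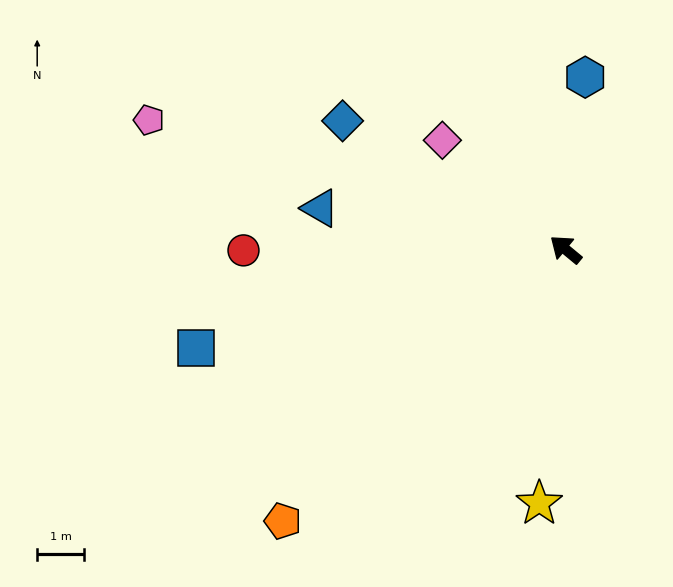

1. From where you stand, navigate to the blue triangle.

turn left 30°, forward 5.3 m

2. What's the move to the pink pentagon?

turn left 22°, forward 9.3 m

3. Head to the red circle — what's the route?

turn left 40°, forward 6.9 m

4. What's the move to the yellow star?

turn left 124°, forward 5.5 m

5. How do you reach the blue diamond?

turn left 10°, forward 5.5 m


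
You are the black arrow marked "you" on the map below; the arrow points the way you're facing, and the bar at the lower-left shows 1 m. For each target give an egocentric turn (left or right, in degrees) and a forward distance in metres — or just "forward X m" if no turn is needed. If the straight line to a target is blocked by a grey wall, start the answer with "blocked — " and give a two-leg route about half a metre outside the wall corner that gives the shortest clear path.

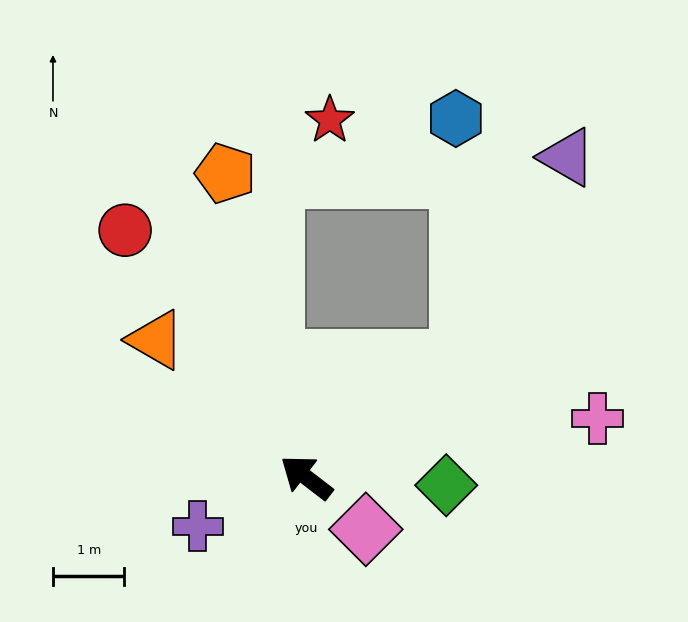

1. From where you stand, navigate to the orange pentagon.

turn right 38°, forward 4.4 m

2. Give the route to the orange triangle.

turn right 5°, forward 2.8 m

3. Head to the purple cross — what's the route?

turn left 62°, forward 1.7 m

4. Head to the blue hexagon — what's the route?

blocked — turn right 105°, forward 2.7 m, then turn left 54°, forward 3.4 m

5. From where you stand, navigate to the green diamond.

turn right 146°, forward 2.0 m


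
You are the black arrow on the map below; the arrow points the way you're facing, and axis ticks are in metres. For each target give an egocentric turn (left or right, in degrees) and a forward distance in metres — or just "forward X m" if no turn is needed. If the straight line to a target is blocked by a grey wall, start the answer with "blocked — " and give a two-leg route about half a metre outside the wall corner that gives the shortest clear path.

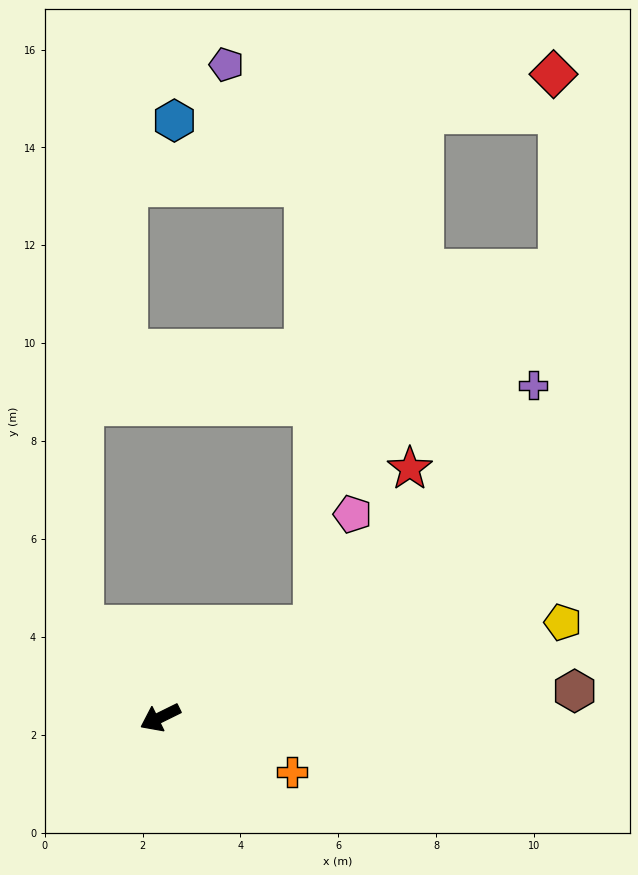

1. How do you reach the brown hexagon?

turn left 157°, forward 8.5 m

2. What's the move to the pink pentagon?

blocked — turn right 176°, forward 3.7 m, then turn left 41°, forward 2.4 m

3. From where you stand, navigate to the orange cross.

turn left 131°, forward 2.9 m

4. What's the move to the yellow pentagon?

turn left 167°, forward 8.5 m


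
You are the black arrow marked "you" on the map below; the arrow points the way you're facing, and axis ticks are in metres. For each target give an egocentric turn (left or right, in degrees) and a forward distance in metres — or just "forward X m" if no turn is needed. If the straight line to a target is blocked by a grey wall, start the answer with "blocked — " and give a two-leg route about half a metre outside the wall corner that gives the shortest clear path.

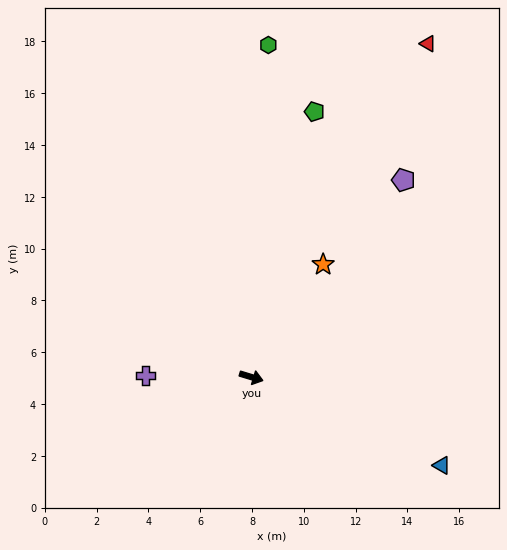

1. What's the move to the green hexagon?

turn left 104°, forward 12.8 m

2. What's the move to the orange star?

turn left 74°, forward 5.2 m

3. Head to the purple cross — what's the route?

turn right 164°, forward 4.1 m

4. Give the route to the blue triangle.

turn right 8°, forward 8.1 m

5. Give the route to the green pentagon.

turn left 94°, forward 10.5 m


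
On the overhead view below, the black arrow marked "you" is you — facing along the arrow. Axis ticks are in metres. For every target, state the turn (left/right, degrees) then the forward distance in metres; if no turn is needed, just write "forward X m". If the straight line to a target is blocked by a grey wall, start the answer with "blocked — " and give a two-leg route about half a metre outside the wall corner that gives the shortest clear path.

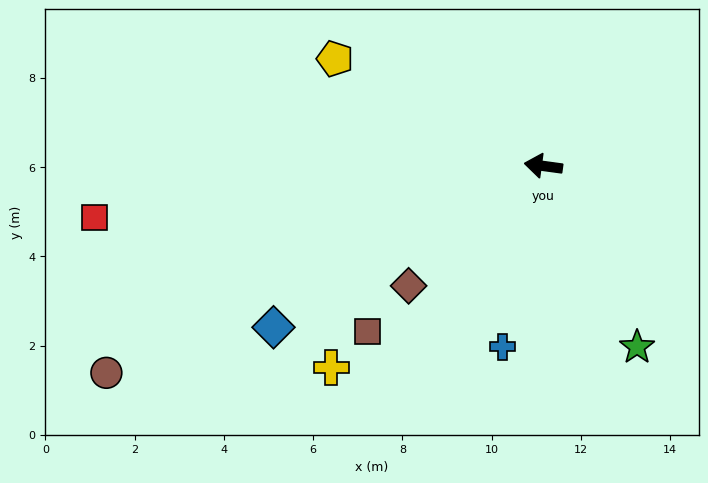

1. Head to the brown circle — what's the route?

turn left 33°, forward 10.8 m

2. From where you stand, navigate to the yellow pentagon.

turn right 19°, forward 5.3 m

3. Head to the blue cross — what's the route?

turn left 85°, forward 4.2 m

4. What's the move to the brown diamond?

turn left 49°, forward 4.0 m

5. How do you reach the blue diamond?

turn left 39°, forward 7.0 m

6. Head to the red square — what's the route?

turn left 14°, forward 10.1 m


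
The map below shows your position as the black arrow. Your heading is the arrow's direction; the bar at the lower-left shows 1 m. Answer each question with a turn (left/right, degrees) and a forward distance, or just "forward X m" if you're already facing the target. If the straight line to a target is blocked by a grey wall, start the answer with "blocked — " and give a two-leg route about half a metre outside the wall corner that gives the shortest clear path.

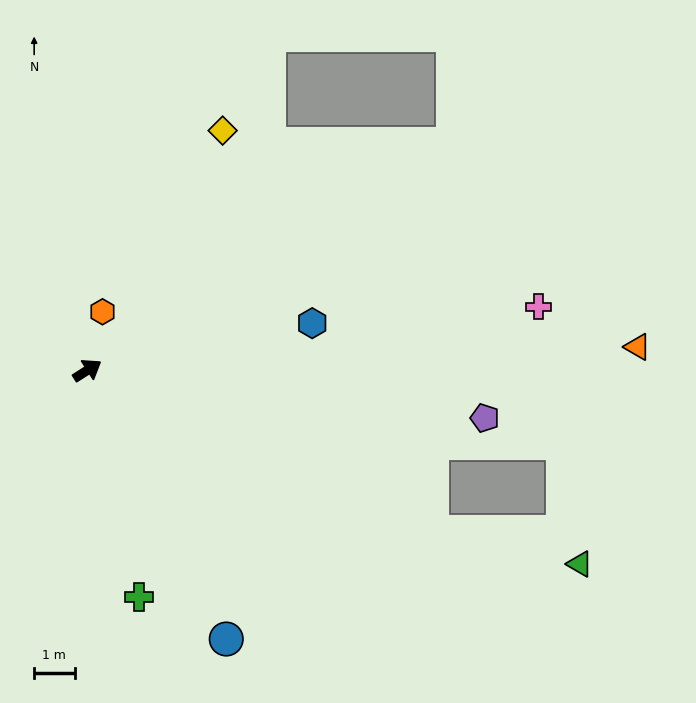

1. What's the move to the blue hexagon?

turn right 21°, forward 5.7 m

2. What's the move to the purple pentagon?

turn right 39°, forward 9.9 m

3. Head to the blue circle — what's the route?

turn right 95°, forward 7.5 m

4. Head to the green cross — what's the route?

turn right 110°, forward 5.8 m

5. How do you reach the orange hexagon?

turn left 43°, forward 1.5 m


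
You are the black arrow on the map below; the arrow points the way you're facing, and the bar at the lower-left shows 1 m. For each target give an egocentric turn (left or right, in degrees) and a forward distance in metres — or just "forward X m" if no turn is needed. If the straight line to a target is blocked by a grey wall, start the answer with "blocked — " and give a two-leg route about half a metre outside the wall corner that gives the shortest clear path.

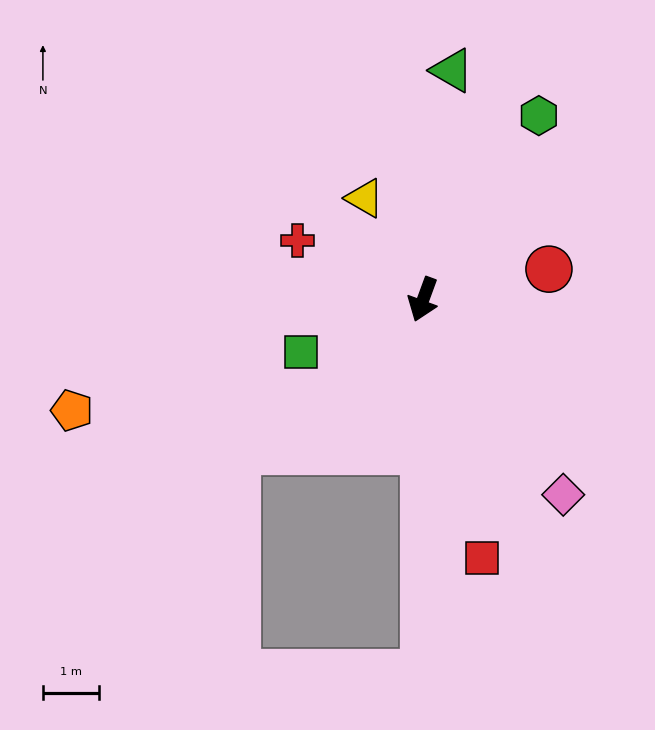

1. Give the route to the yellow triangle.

turn right 130°, forward 2.1 m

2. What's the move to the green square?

turn right 47°, forward 2.4 m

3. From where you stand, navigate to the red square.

turn left 33°, forward 4.7 m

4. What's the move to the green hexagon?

turn left 168°, forward 3.9 m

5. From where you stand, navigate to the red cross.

turn right 95°, forward 2.5 m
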